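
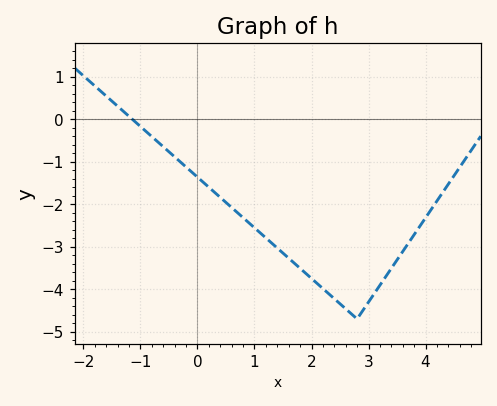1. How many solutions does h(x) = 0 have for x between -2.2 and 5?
1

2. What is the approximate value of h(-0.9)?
-0.3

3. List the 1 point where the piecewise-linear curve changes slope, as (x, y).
(2.8, -4.7)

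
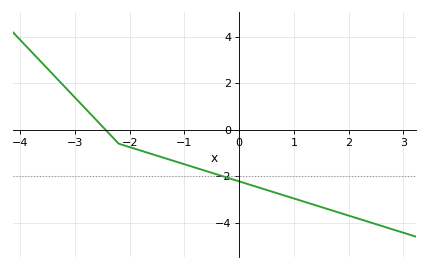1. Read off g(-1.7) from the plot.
-1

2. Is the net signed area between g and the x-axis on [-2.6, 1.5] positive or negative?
negative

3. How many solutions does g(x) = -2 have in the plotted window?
1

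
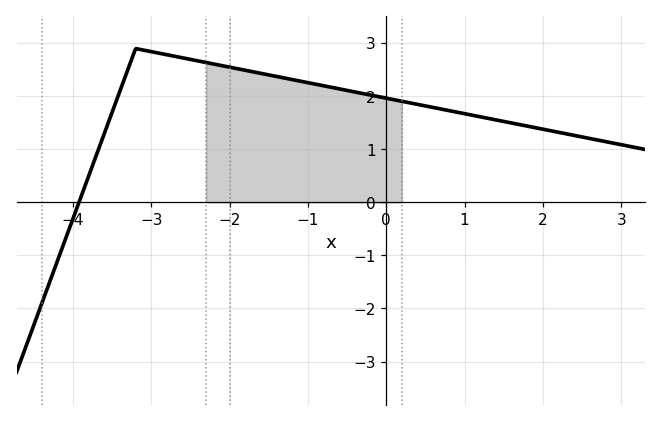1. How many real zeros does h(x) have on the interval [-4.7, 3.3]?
1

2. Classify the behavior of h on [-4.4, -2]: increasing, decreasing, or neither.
neither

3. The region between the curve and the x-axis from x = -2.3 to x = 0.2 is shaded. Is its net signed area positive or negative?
positive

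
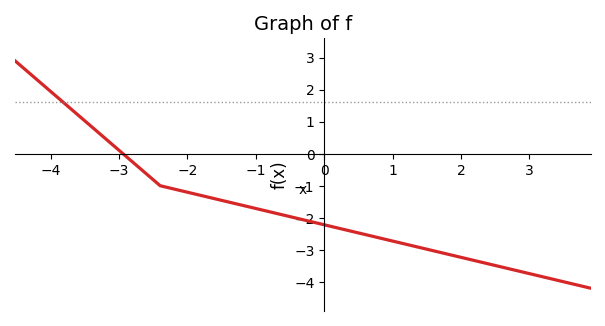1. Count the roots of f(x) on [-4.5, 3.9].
1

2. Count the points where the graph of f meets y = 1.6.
1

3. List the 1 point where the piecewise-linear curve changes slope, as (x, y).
(-2.4, -1)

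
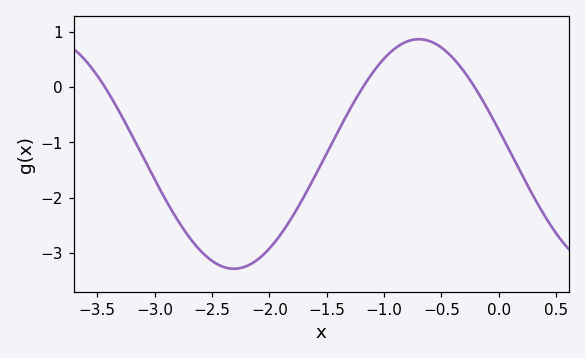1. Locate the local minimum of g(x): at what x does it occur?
-2.31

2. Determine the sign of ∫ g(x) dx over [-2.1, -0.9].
negative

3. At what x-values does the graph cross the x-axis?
-3.43, -1.18, -0.211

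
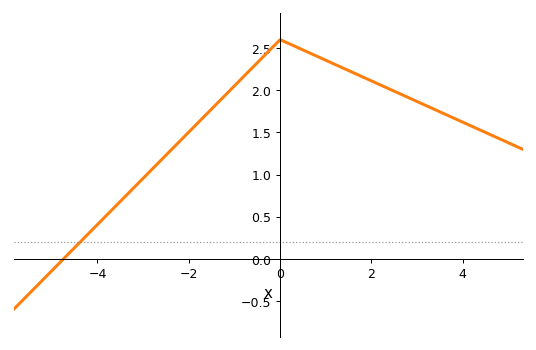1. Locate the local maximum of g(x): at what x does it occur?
0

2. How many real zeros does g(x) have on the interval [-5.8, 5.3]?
1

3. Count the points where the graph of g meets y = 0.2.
1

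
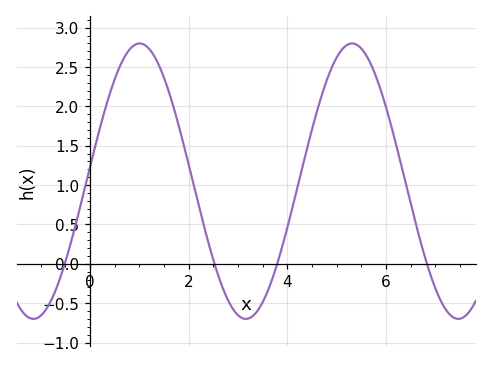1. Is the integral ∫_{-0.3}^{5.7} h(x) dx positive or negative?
positive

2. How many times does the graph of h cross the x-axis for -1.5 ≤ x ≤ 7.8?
4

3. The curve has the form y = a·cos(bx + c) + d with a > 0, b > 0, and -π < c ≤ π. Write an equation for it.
y = 1.75cos(1.46x - 1.47) + 1.05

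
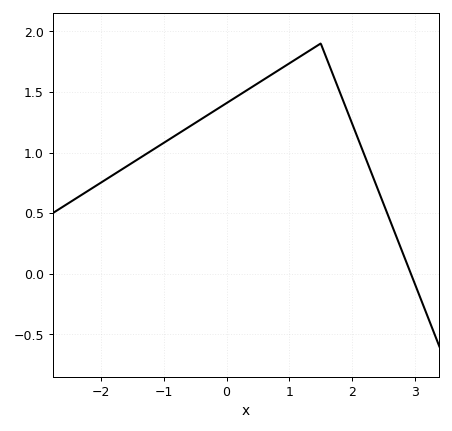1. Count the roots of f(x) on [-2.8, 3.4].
1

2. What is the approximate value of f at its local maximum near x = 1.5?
1.9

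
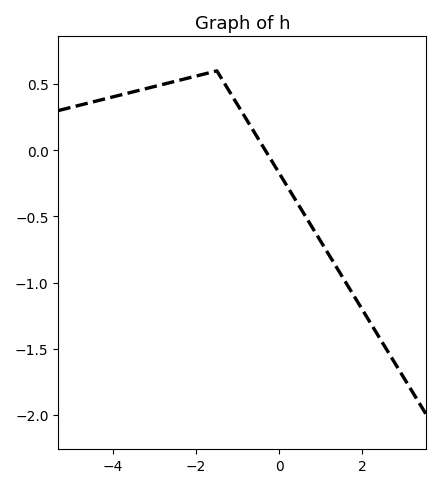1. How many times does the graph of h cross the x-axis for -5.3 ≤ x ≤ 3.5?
1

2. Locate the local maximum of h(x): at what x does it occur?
-1.6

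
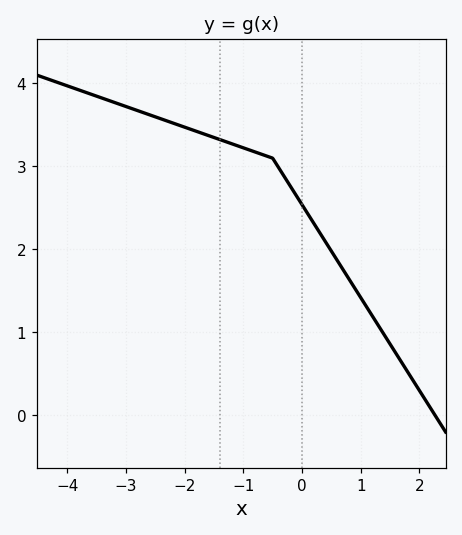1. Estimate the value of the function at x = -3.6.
3.87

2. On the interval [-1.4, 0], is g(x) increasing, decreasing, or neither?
decreasing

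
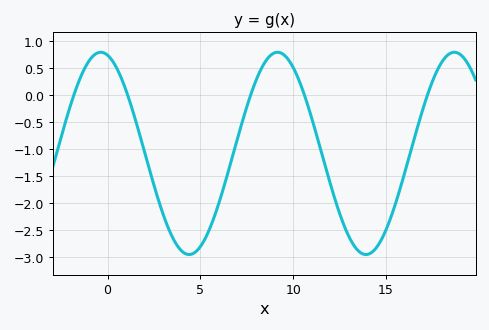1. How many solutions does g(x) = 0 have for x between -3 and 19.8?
5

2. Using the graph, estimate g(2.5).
-1.65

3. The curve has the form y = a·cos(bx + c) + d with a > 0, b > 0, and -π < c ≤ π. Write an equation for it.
y = 1.87cos(0.66x + 0.24) - 1.08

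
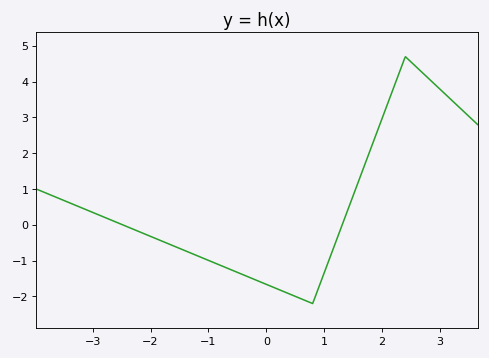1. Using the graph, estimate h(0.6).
-2.07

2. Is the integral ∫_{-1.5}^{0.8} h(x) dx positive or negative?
negative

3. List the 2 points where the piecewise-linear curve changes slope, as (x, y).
(0.8, -2.2); (2.4, 4.7)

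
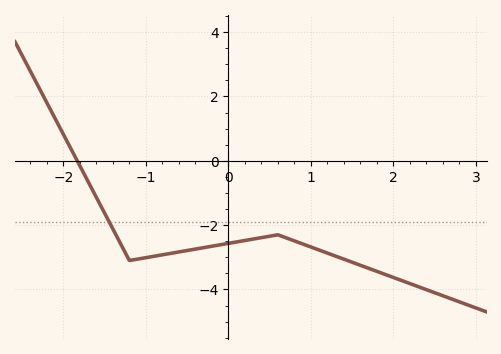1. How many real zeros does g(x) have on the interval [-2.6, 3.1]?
1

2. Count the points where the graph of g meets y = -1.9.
1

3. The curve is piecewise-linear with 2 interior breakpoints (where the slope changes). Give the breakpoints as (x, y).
(-1.2, -3.1); (0.6, -2.3)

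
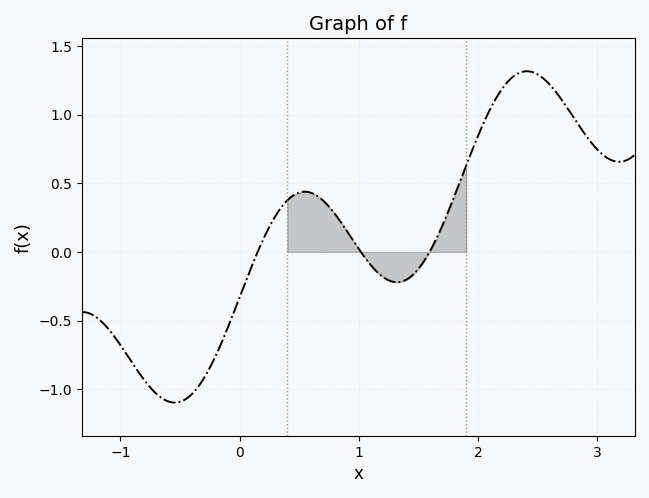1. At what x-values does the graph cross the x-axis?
0.2, 1, 1.6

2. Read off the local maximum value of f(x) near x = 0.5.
0.45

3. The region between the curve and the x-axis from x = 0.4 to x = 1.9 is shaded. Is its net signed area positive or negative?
positive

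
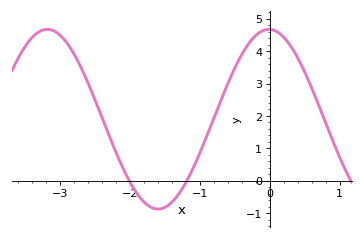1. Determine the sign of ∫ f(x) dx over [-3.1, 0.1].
positive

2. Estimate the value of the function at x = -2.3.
1.4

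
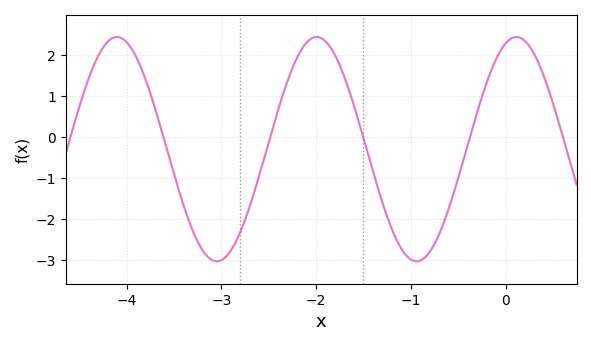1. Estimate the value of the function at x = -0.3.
0.613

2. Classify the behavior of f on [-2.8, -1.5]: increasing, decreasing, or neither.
neither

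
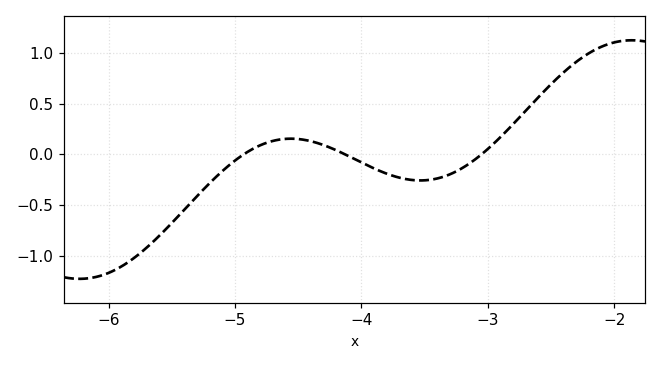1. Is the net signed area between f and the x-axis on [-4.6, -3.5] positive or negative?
negative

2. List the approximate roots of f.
-4.9, -4.1, -3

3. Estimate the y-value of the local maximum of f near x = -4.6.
0.15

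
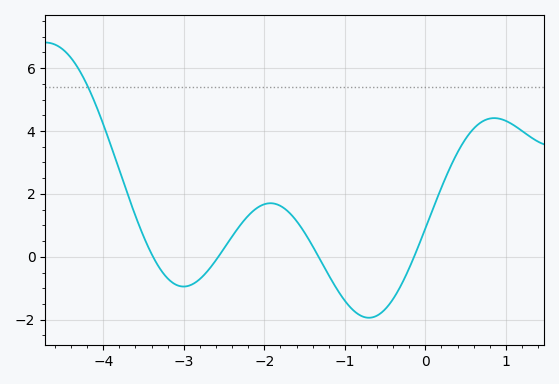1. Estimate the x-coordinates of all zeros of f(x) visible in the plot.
-3.4, -2.6, -1.3, -0.1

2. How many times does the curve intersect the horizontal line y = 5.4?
1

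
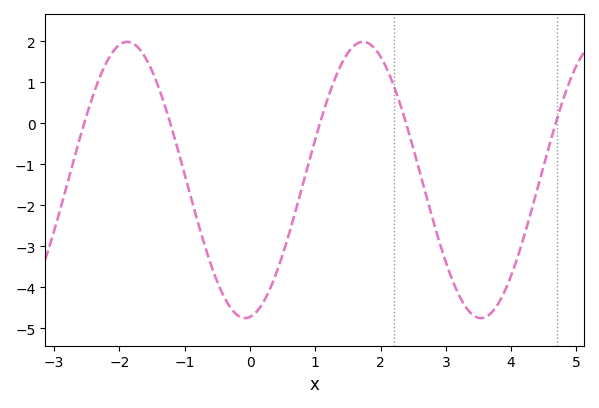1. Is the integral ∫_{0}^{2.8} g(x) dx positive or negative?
negative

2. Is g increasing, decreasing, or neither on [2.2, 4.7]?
neither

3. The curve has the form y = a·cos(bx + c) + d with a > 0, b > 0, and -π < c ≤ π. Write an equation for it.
y = 3.37cos(1.74x - 3.01) - 1.38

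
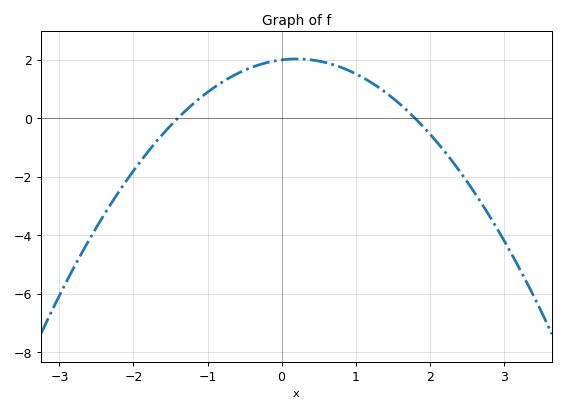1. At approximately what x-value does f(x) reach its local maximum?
0.2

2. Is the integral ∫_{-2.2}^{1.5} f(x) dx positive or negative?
positive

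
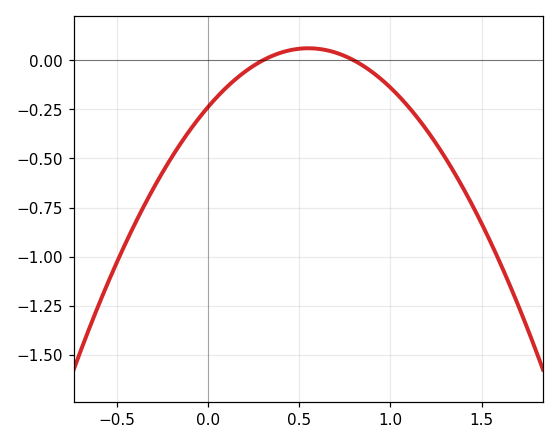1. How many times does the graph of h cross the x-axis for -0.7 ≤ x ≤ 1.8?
2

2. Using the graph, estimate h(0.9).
-0.059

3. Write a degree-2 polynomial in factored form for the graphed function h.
y = -0.99(x - 0.3)(x - 0.8)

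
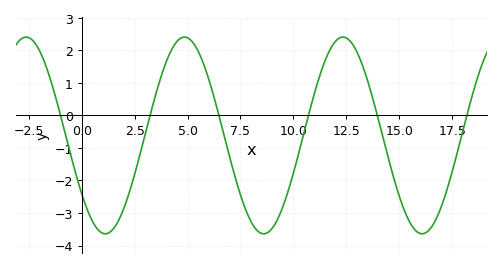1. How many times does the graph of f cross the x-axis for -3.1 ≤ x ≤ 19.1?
6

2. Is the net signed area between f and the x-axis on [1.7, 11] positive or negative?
negative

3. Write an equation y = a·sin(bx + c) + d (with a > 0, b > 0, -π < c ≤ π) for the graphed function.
y = 3.02sin(0.84x - 2.51) - 0.62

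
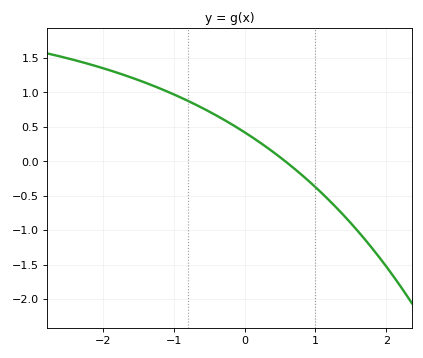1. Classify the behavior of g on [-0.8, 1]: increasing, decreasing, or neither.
decreasing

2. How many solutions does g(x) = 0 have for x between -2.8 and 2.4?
1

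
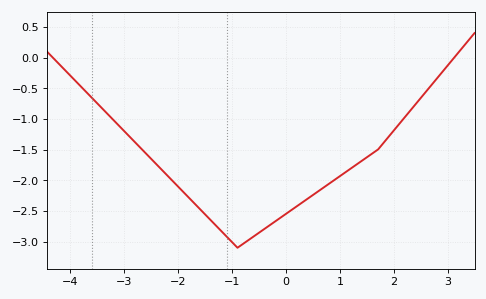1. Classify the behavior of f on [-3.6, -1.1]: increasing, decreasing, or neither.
decreasing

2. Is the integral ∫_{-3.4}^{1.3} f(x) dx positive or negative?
negative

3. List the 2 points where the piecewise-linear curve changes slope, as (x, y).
(-0.9, -3.1); (1.7, -1.5)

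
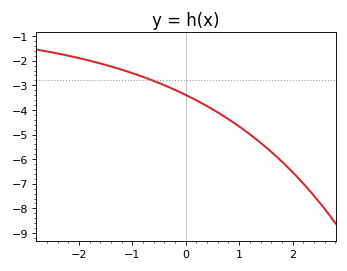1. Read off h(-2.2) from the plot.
-1.8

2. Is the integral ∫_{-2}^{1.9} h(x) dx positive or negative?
negative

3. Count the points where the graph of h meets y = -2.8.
1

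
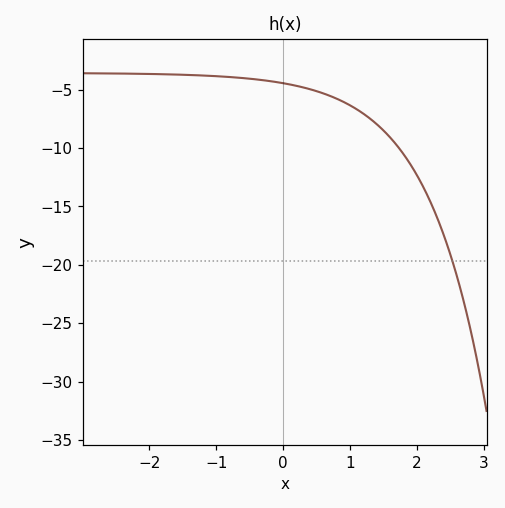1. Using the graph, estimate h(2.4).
-17.5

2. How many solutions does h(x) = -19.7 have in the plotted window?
1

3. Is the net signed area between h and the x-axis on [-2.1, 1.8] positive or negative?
negative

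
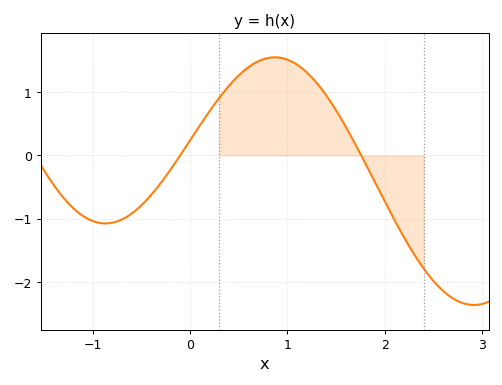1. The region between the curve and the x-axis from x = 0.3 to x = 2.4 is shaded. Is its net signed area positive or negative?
positive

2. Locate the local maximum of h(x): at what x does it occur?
0.9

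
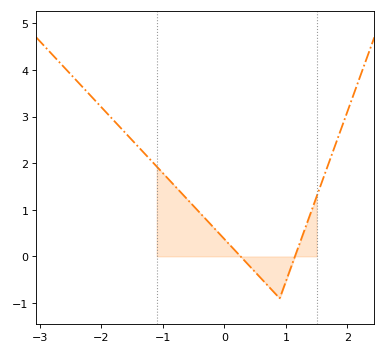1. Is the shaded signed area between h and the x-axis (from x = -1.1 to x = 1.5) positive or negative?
positive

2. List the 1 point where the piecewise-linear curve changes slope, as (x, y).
(0.9, -0.9)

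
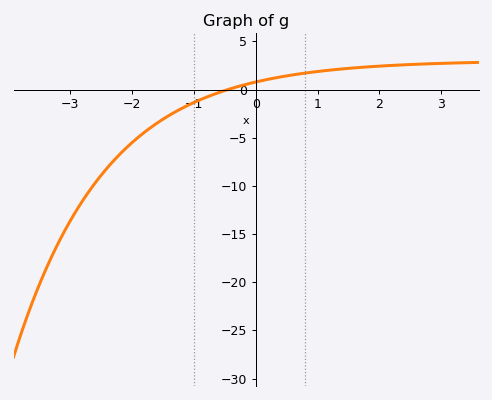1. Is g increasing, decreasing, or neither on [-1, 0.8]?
increasing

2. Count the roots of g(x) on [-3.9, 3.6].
1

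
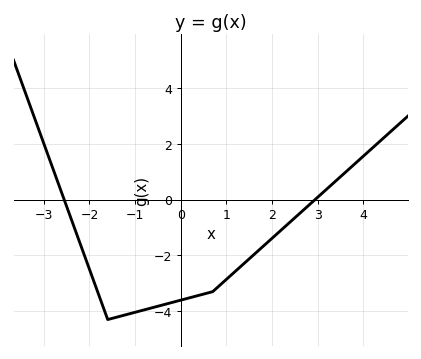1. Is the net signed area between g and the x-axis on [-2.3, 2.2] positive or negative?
negative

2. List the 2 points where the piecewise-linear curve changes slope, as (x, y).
(-1.6, -4.3); (0.7, -3.3)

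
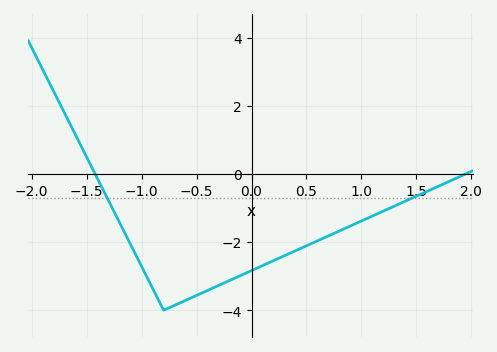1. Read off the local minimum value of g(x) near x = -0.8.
-4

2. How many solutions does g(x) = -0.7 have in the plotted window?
2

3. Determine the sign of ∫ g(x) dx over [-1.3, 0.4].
negative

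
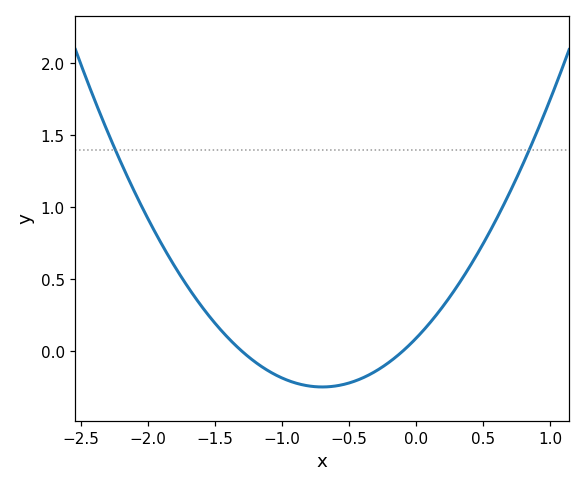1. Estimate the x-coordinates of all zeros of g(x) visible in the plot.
-1.3, -0.1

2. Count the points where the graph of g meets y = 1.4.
2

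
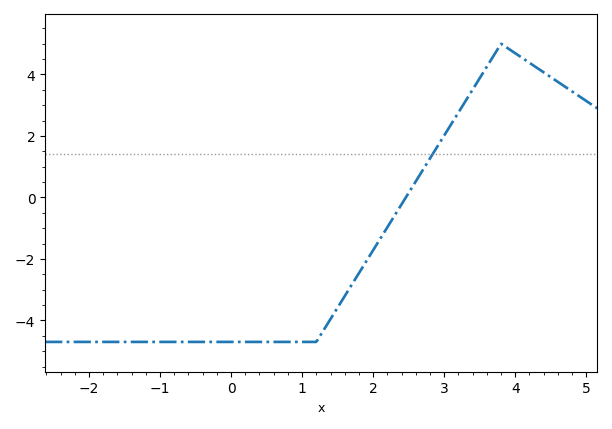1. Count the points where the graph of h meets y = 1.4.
1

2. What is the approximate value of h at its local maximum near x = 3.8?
5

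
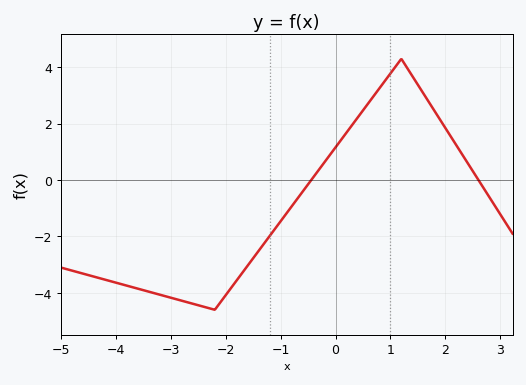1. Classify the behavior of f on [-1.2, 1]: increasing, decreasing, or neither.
increasing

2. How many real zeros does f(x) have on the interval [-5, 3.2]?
2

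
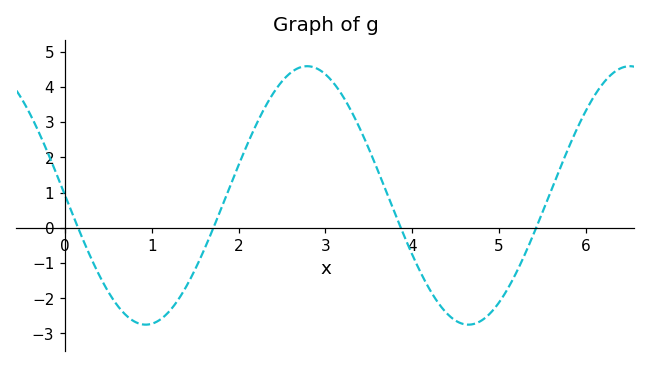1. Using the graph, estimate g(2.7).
4.5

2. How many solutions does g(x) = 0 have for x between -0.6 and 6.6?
4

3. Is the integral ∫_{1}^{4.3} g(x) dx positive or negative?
positive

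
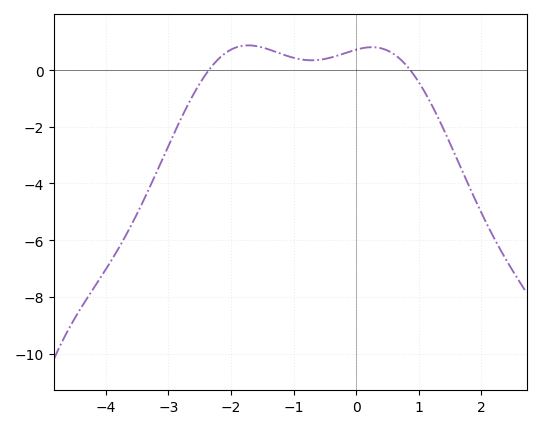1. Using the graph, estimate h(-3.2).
-3.6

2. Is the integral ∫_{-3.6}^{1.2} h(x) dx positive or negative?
negative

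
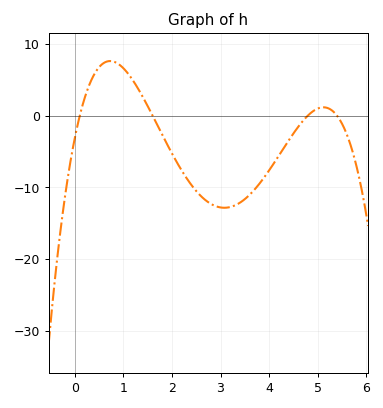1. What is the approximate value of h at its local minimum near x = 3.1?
-13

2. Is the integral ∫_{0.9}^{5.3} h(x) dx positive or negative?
negative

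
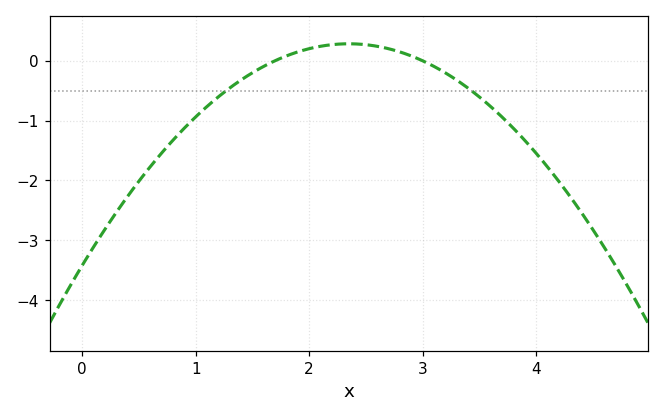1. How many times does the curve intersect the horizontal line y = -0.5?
2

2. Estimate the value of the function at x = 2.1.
0.2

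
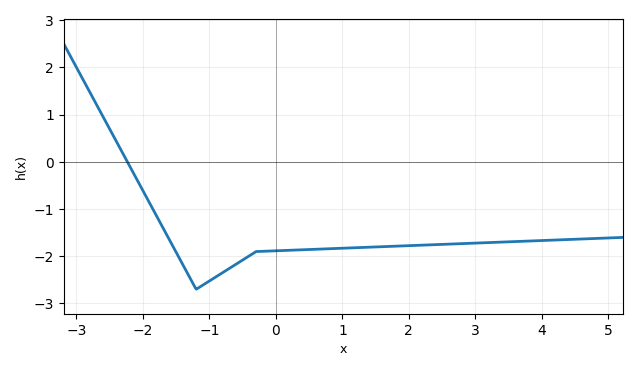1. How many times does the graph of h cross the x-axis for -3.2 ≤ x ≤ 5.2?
1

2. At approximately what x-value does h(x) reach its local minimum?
-1.2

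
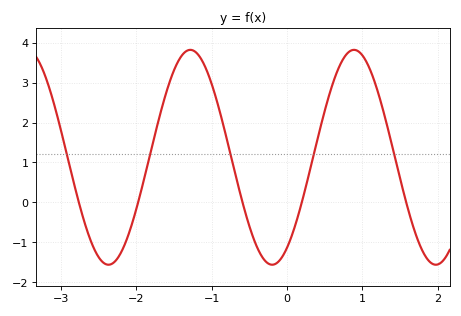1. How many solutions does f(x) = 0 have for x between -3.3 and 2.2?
5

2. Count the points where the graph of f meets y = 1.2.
5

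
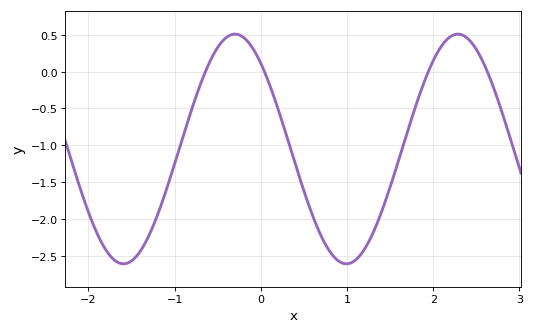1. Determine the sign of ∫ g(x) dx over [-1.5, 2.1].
negative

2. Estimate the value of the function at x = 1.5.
-1.55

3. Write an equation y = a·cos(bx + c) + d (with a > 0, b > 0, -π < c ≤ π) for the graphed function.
y = 1.56cos(2.4x + 0.73) - 1.05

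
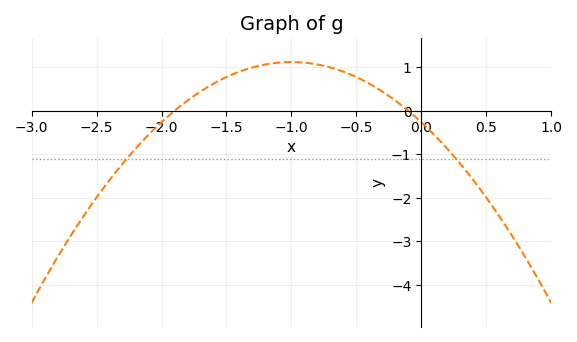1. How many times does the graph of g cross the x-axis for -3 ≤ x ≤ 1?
2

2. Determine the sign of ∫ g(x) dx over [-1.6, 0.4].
positive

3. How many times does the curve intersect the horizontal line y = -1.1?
2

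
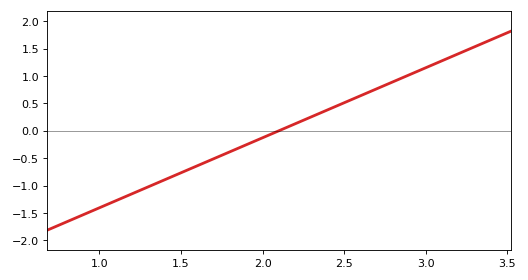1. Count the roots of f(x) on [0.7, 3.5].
1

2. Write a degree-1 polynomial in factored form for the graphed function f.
y = 1.28(x - 2.1)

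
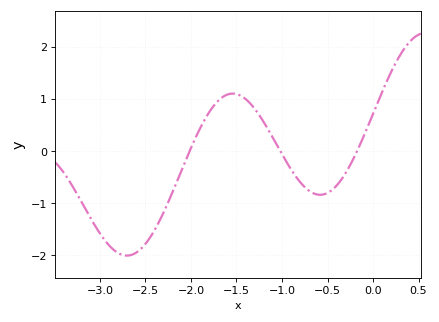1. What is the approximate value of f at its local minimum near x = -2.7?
-2.01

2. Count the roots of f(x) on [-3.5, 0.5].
3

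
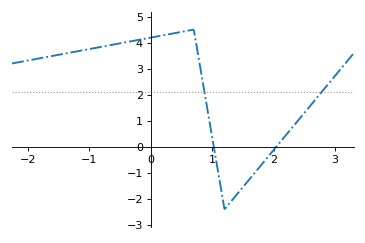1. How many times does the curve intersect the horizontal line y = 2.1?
2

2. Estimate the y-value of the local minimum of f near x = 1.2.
-2.4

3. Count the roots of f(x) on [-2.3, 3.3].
2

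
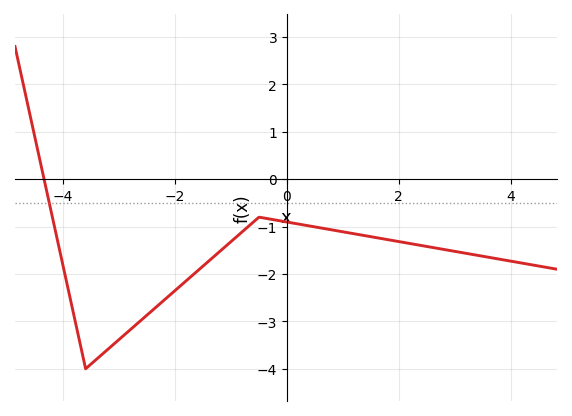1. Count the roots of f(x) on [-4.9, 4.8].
1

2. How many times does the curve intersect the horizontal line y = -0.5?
1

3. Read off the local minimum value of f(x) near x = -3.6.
-4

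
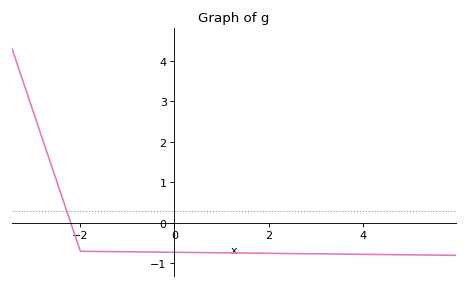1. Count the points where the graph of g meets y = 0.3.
1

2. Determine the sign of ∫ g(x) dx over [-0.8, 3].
negative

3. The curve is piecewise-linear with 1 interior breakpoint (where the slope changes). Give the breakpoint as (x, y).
(-2, -0.7)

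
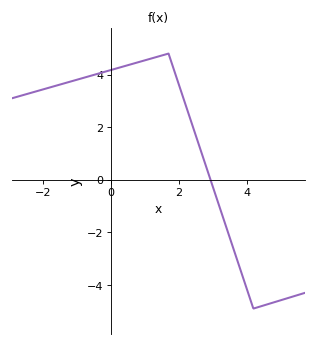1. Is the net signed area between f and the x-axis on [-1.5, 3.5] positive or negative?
positive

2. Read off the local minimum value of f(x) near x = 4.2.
-4.9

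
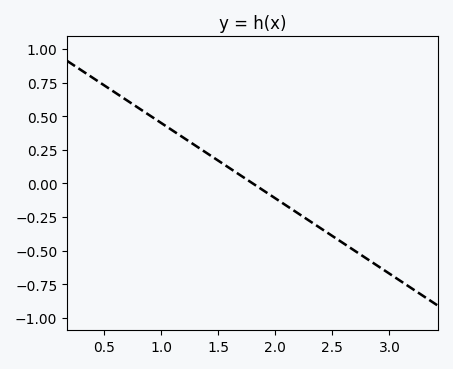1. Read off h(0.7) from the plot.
0.616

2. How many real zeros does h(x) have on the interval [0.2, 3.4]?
1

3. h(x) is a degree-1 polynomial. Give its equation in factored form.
y = -0.56(x - 1.8)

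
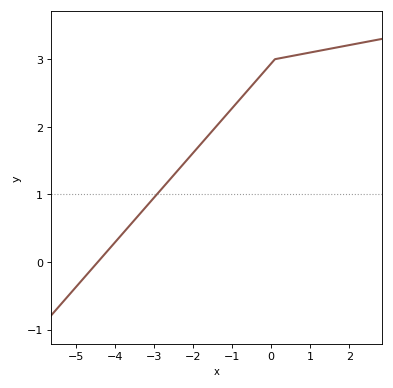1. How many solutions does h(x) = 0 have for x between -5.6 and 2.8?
1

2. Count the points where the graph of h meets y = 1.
1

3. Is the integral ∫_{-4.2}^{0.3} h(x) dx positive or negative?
positive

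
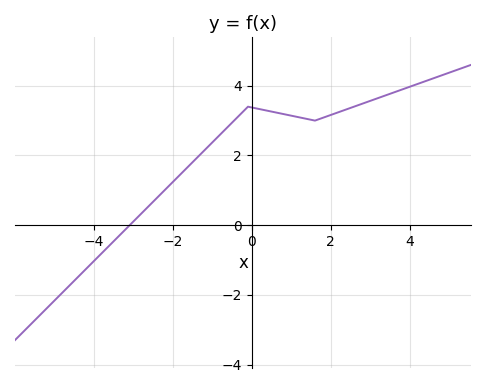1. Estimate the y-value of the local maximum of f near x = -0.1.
3.4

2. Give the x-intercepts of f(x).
-3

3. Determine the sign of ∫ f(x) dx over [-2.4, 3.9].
positive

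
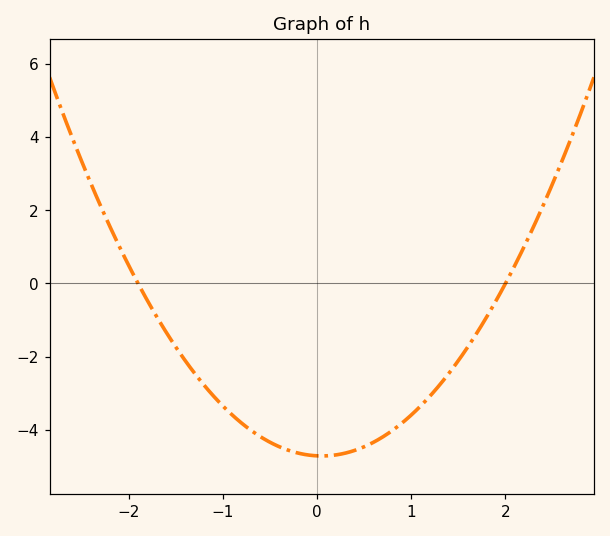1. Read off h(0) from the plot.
-4.71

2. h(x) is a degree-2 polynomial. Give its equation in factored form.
y = 1.24(x + 1.9)(x - 2)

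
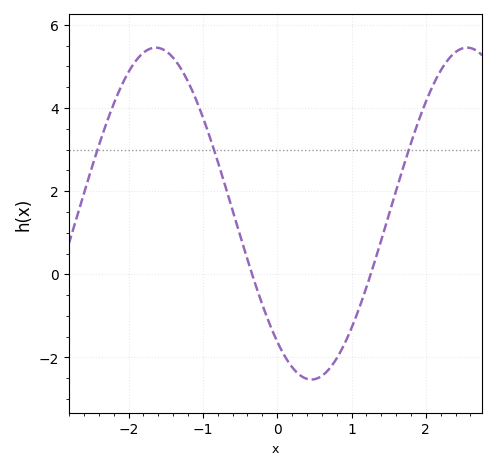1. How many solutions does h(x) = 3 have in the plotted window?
3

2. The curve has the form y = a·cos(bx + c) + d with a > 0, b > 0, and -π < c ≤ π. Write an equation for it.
y = 3.99cos(1.5x + 2.45) + 1.46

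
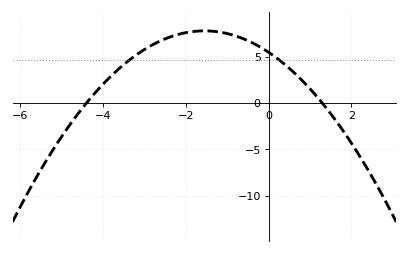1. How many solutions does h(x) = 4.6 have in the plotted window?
2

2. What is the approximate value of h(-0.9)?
7.5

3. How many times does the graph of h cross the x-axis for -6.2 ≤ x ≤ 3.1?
2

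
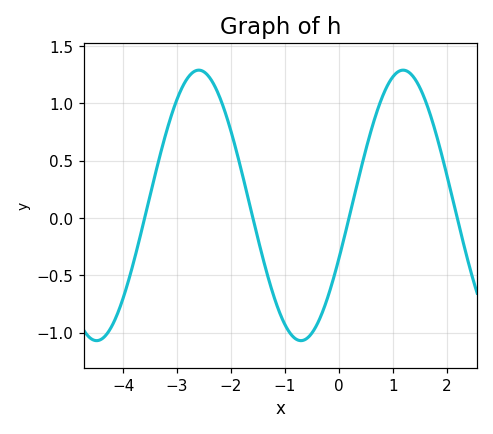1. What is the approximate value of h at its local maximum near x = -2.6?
1.3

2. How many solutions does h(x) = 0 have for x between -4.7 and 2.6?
4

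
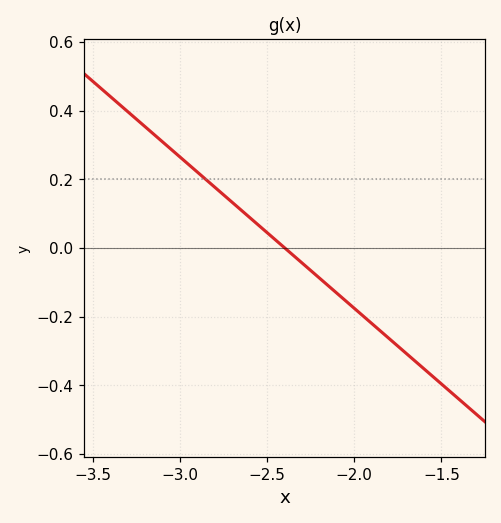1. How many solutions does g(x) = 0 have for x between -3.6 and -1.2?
1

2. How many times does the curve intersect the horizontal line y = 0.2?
1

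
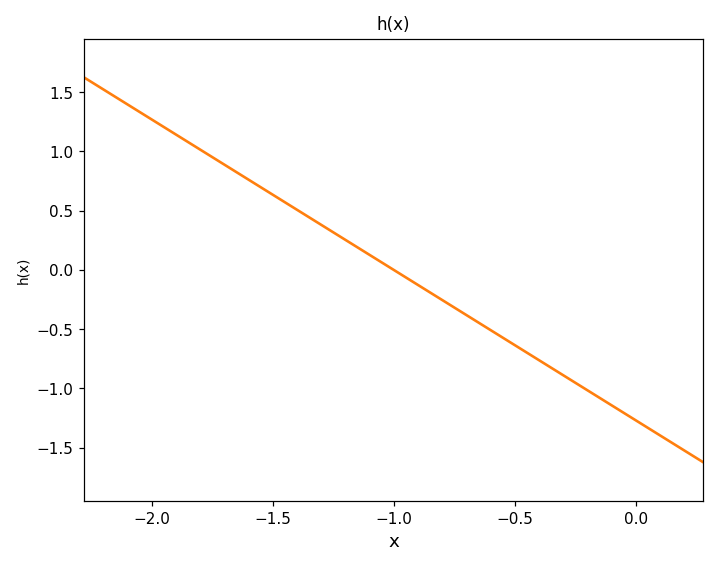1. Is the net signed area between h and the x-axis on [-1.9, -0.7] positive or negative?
positive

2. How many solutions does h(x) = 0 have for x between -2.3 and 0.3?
1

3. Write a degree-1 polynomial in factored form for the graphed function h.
y = -1.27(x + 1)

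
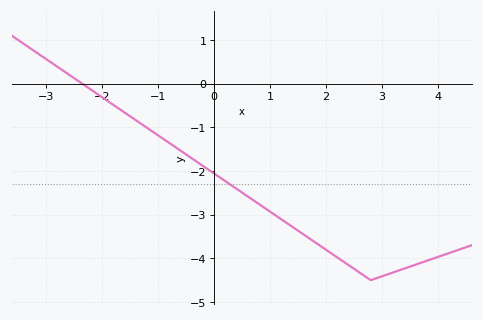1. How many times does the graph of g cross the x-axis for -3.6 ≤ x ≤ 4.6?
1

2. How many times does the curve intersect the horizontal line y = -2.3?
1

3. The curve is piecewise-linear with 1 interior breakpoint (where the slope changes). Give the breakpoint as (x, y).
(2.8, -4.5)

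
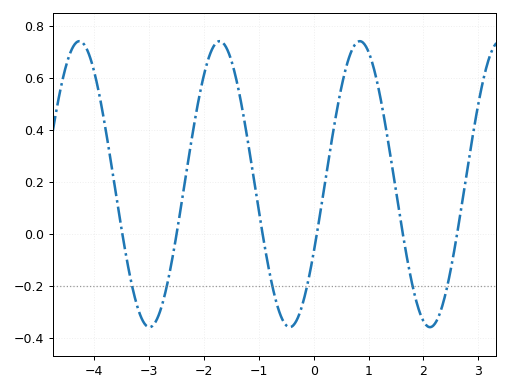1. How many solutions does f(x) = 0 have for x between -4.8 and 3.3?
6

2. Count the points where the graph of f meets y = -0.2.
6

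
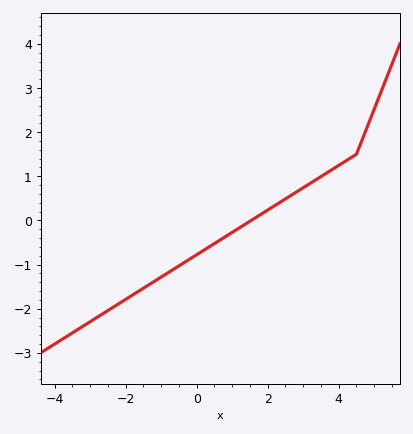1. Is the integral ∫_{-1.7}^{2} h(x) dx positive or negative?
negative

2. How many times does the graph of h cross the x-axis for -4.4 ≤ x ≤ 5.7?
1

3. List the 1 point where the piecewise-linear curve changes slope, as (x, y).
(4.5, 1.5)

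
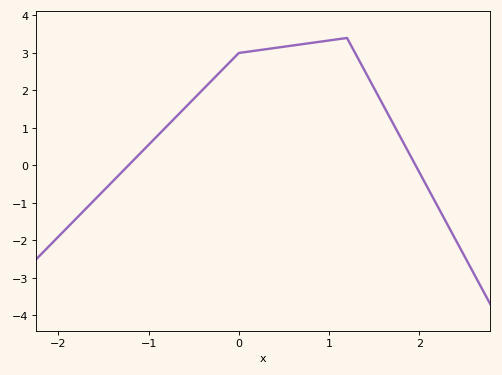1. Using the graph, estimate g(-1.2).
0.1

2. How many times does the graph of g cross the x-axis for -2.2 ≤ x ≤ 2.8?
2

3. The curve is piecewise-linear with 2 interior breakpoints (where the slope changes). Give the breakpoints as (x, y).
(0, 3); (1.2, 3.4)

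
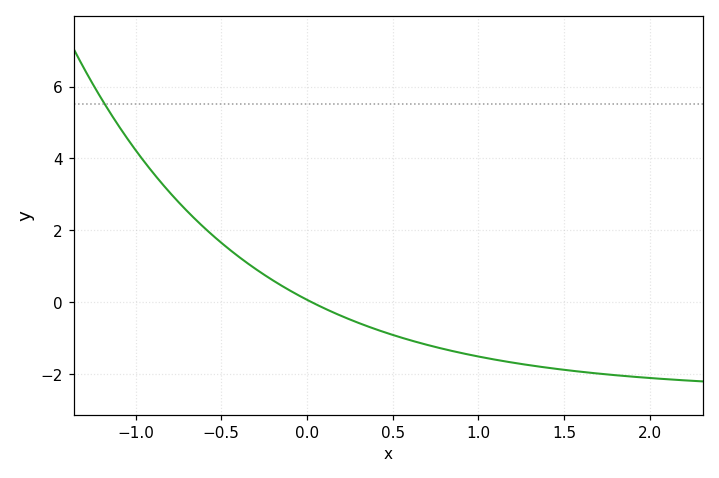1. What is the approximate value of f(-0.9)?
3.61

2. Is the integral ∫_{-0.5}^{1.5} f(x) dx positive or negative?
negative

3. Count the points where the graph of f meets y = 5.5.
1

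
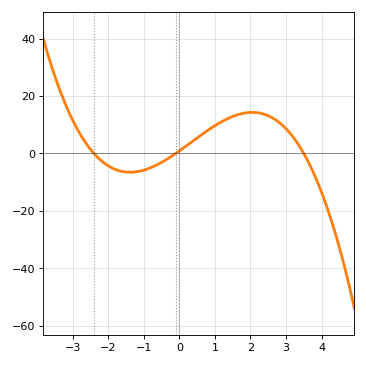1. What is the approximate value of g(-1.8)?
-6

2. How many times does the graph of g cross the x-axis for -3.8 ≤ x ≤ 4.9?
3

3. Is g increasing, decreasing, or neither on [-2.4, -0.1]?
neither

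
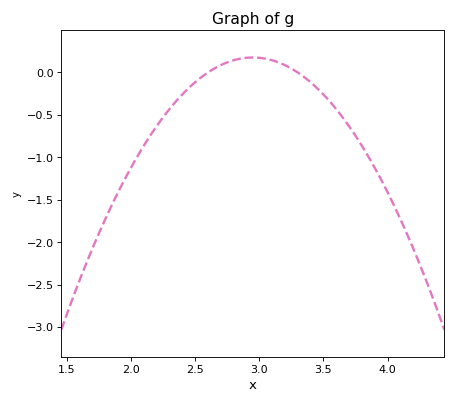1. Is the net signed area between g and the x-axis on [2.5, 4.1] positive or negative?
negative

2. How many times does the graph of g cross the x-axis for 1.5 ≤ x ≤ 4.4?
2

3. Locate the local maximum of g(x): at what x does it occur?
2.95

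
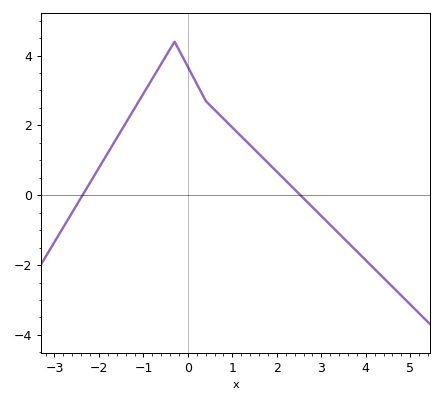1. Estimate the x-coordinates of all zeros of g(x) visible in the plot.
-2.37, 2.53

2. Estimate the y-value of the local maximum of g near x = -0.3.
4.4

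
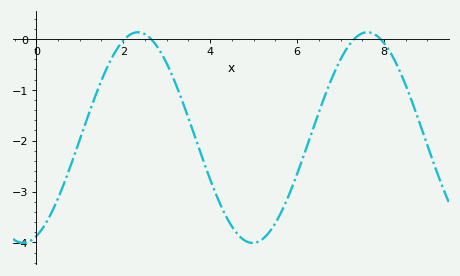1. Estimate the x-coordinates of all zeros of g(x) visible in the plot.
2.04, 2.64, 7.32, 7.92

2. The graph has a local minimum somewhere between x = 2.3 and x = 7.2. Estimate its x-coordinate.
4.98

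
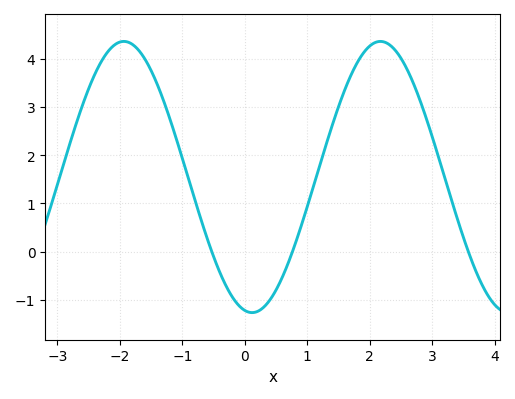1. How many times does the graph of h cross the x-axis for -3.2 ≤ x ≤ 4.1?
3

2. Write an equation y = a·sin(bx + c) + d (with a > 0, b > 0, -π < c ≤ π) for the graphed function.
y = 2.82sin(1.5x - 1.8) + 1.55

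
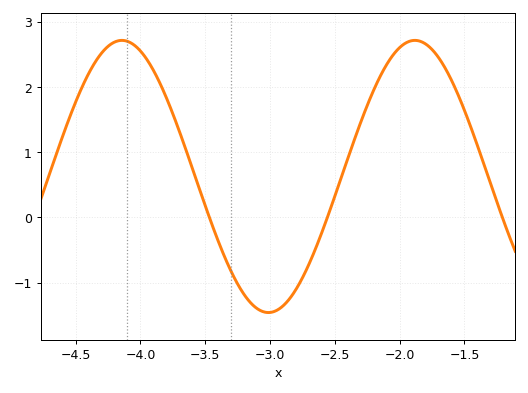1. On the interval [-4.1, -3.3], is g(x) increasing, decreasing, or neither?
decreasing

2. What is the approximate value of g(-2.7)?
-0.7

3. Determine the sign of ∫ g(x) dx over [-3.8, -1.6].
positive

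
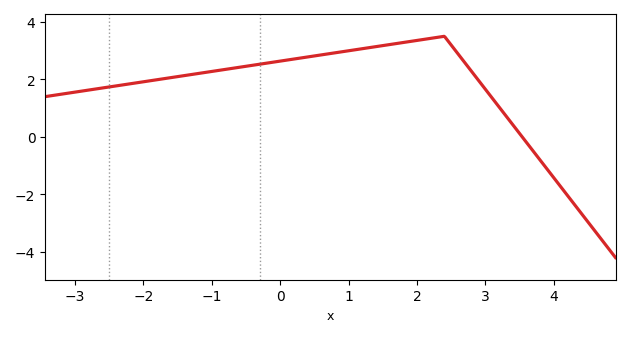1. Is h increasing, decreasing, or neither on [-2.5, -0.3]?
increasing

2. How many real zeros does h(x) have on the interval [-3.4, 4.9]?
1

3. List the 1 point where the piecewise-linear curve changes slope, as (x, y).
(2.4, 3.5)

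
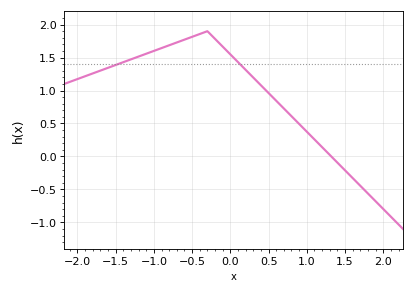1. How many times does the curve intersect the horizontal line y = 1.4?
2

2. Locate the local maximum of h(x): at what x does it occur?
-0.301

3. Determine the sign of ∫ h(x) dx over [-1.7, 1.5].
positive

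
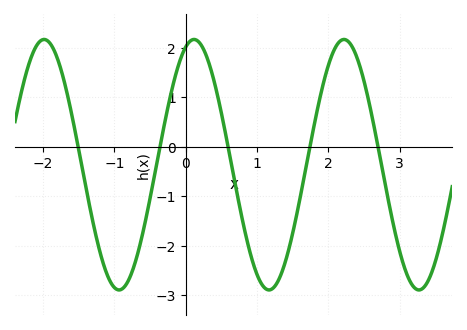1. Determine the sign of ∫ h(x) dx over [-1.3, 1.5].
negative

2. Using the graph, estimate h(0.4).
1.3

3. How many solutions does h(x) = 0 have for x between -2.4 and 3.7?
5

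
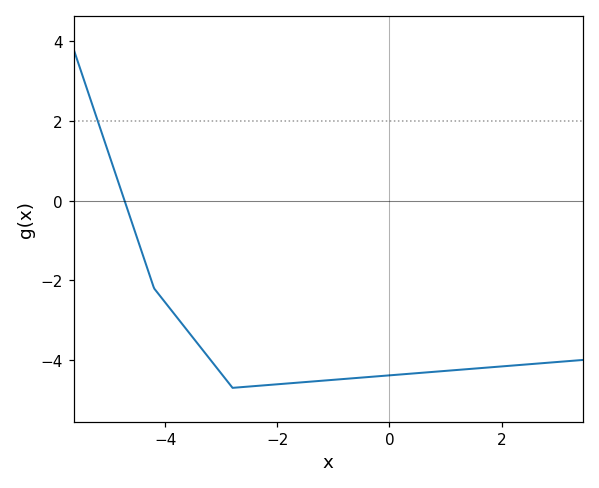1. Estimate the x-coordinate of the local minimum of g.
-2.8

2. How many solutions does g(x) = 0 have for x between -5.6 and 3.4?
1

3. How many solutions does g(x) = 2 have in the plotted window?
1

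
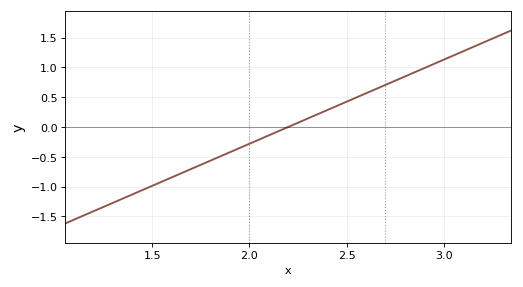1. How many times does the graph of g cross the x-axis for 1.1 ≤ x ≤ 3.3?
1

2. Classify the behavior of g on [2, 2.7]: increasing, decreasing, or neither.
increasing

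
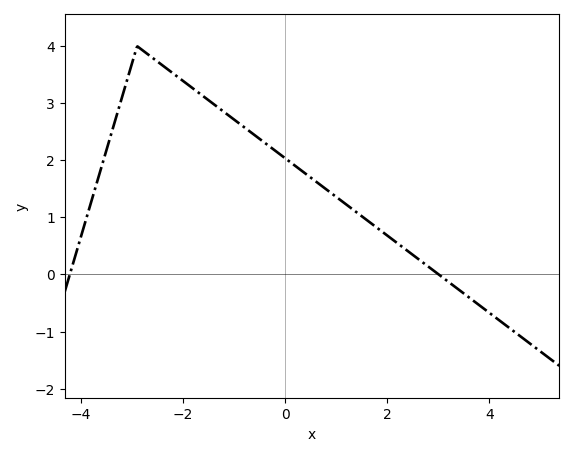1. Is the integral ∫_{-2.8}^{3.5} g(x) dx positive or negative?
positive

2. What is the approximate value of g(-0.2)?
2.2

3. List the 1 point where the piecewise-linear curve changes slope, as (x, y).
(-2.9, 4)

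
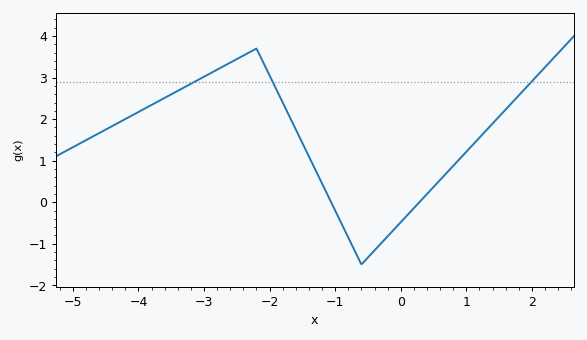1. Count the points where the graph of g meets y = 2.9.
3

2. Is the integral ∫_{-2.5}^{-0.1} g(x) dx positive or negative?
positive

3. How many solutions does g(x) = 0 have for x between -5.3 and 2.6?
2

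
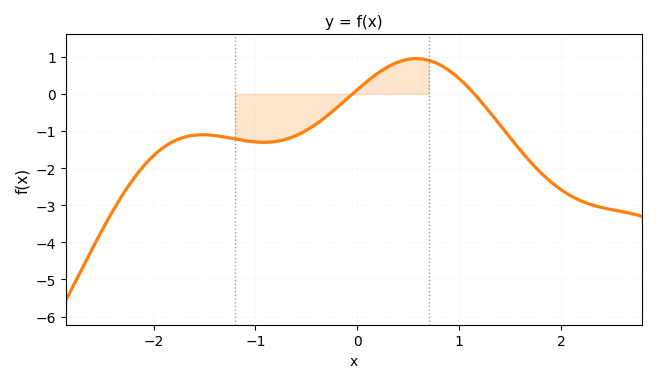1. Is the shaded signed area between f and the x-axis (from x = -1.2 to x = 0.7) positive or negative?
negative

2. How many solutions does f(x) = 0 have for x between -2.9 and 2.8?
2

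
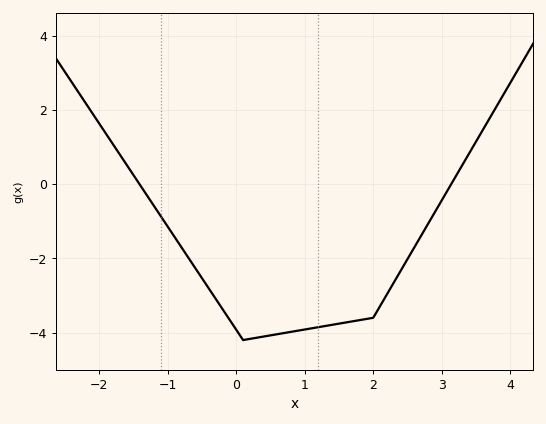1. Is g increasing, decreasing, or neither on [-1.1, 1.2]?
neither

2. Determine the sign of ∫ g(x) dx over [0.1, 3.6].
negative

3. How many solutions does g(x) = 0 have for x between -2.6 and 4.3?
2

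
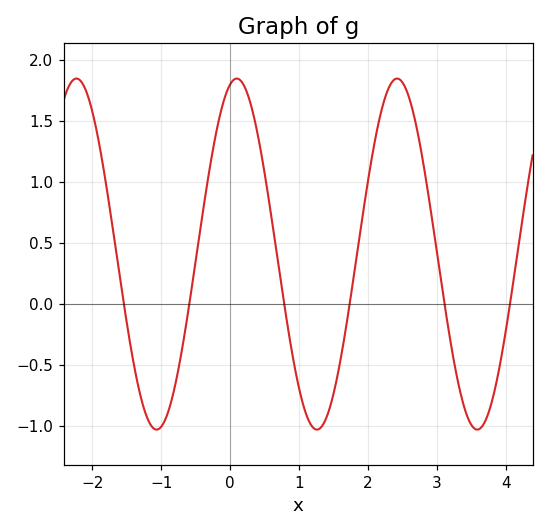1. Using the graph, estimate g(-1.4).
-0.5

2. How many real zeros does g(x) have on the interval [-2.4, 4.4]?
6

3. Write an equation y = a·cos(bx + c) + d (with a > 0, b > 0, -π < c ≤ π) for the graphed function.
y = 1.44cos(2.7x - 0.26) + 0.41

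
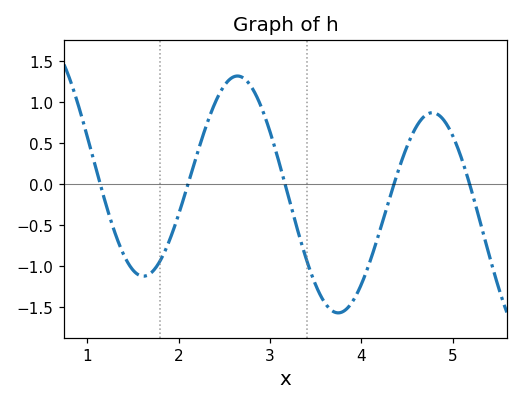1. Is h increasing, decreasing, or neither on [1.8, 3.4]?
neither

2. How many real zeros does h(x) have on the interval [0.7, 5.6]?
5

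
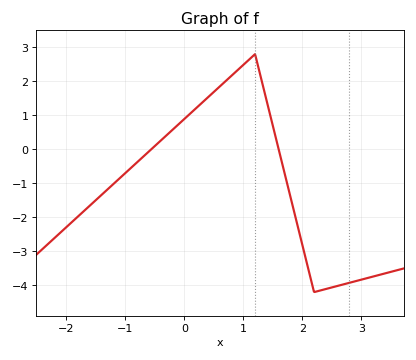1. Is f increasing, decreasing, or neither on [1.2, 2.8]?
neither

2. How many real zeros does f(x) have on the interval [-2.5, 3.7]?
2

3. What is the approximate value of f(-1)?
-0.697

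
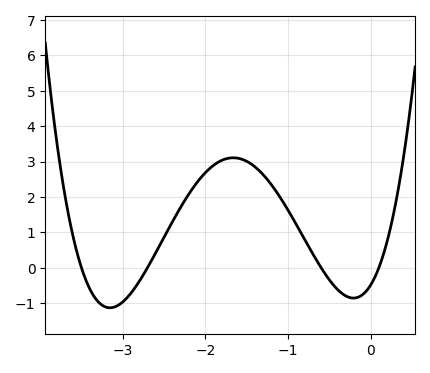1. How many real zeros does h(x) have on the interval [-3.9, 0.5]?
4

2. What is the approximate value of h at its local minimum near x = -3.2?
-1.14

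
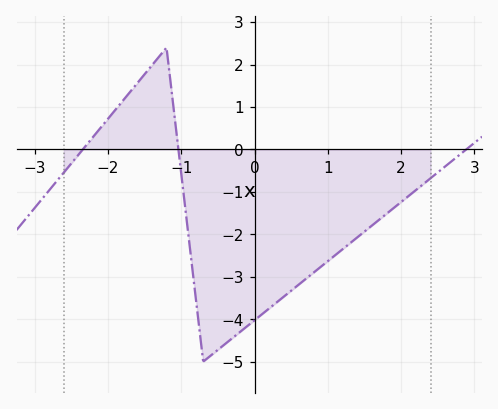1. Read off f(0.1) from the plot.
-3.89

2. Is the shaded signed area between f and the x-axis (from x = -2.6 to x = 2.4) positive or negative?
negative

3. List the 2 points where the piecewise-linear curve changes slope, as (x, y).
(-1.2, 2.4); (-0.7, -5)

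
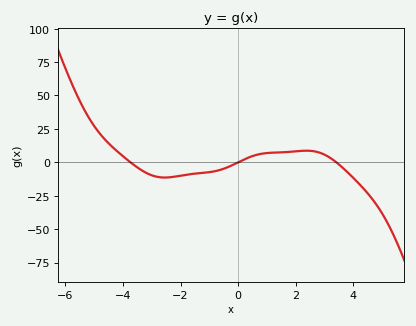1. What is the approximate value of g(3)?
5.71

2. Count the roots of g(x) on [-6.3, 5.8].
3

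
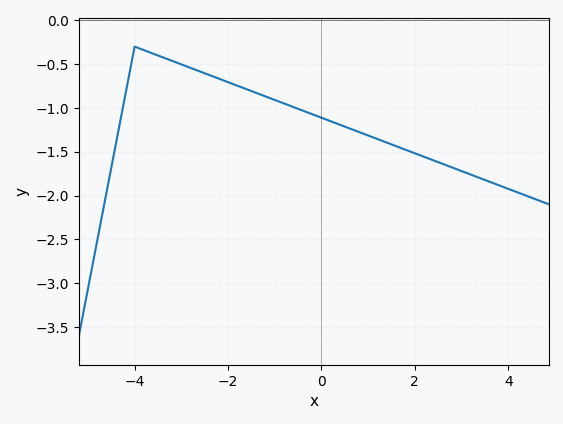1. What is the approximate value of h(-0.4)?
-1.05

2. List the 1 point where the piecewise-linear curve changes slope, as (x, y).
(-4, -0.3)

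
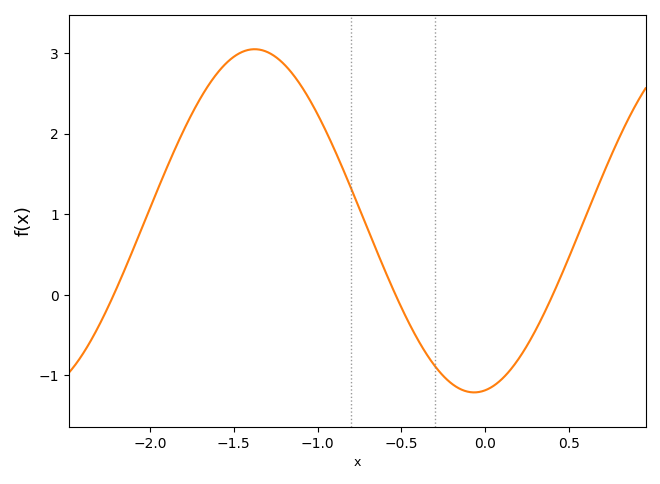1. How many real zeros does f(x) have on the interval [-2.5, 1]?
3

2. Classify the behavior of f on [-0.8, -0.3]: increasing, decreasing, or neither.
decreasing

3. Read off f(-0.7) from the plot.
0.8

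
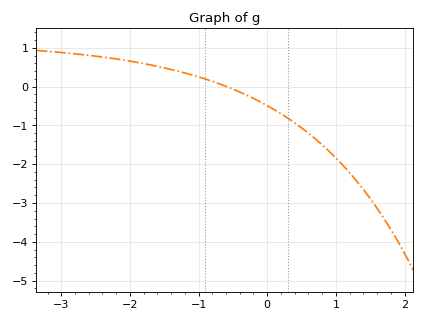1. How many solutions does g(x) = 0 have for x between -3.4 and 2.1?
1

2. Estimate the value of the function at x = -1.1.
0.3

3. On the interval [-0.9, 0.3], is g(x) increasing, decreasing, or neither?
decreasing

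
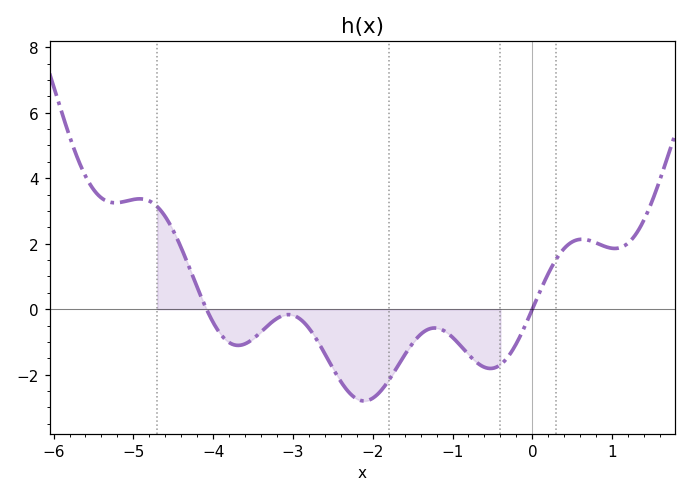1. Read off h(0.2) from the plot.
1.09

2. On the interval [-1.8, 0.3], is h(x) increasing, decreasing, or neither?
neither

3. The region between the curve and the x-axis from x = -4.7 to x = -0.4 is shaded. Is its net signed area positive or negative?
negative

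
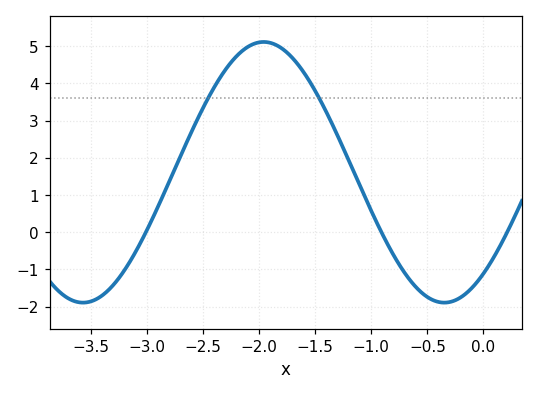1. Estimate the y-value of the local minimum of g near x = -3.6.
-1.9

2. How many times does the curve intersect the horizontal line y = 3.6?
2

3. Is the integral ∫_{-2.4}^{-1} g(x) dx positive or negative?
positive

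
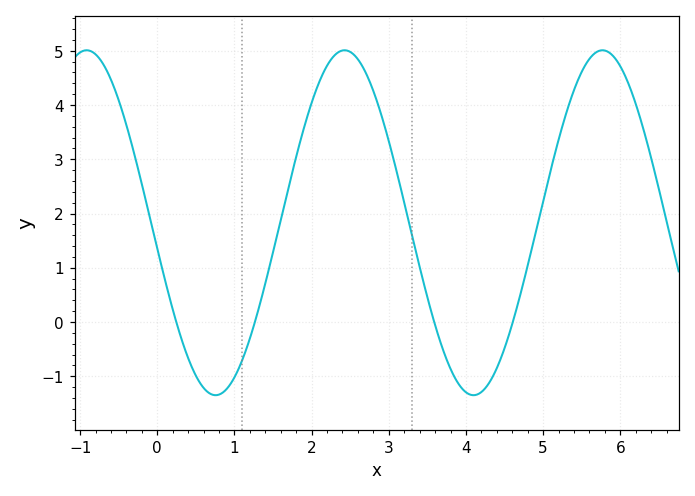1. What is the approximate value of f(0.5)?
-0.989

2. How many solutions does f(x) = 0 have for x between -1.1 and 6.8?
4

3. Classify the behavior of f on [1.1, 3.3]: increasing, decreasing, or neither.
neither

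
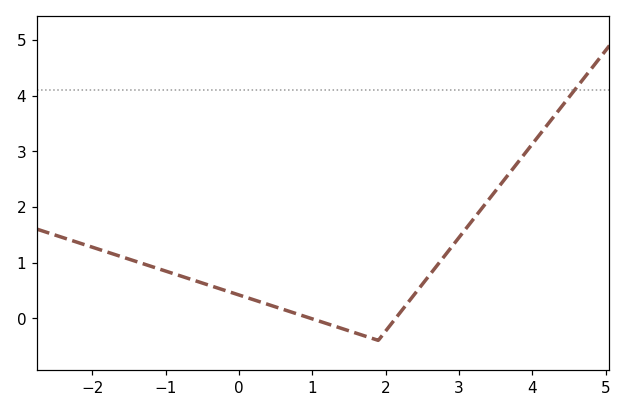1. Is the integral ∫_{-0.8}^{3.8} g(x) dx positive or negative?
positive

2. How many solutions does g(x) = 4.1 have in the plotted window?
1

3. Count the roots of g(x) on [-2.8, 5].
2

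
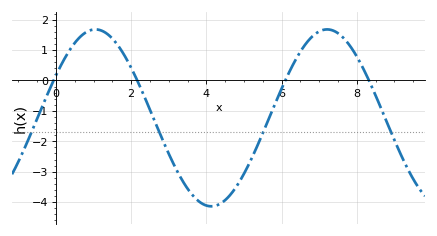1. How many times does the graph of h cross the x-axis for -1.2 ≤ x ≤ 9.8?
4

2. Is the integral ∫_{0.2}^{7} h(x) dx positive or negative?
negative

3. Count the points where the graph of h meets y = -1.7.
4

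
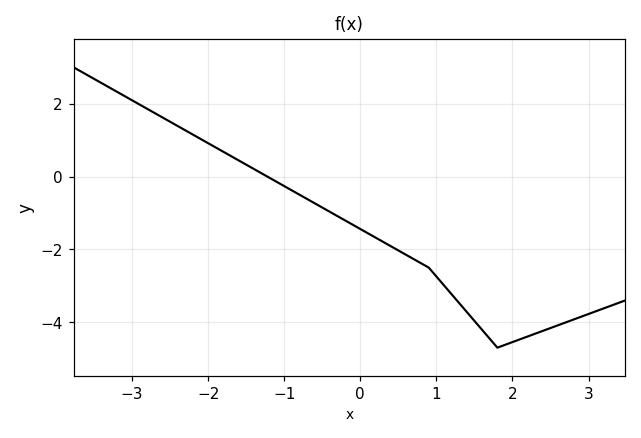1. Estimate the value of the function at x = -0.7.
-0.614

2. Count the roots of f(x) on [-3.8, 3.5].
1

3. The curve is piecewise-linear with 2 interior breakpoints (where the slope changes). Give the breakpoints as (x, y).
(0.9, -2.5); (1.8, -4.7)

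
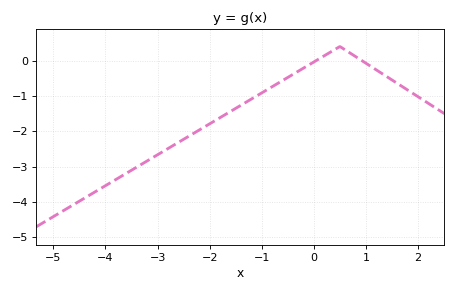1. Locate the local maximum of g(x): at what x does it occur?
0.501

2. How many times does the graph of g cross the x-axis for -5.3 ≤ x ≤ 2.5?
2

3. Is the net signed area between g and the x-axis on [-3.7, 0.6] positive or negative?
negative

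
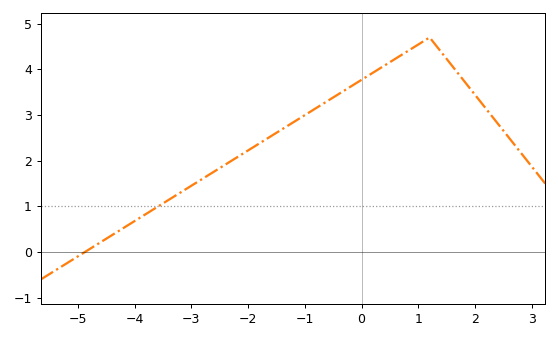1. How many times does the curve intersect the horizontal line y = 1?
1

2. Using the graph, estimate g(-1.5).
2.61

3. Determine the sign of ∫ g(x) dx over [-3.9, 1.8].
positive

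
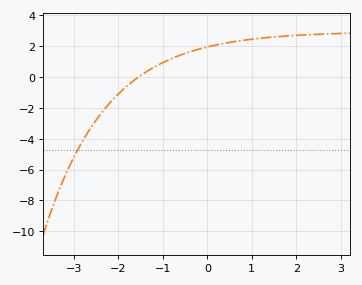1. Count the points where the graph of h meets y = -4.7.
1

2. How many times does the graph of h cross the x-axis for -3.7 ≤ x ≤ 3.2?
1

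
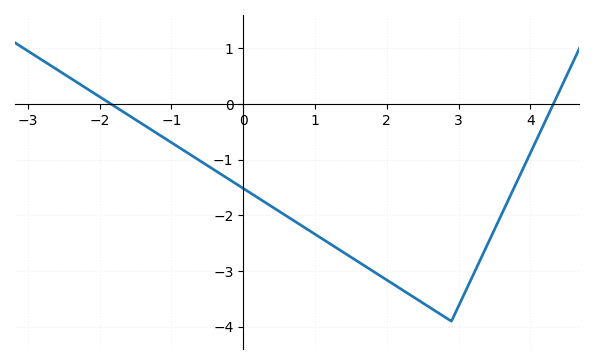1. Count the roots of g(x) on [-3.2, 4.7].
2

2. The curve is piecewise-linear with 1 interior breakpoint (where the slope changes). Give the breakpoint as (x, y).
(2.9, -3.9)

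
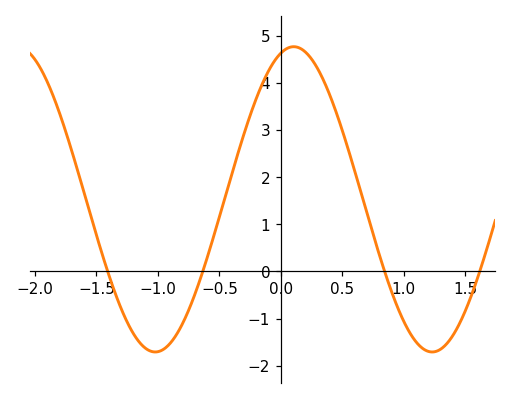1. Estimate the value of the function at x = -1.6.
1.7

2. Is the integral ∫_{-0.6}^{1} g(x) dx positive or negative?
positive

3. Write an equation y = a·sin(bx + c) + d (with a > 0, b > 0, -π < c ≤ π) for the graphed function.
y = 3.24sin(2.8x + 1.3) + 1.53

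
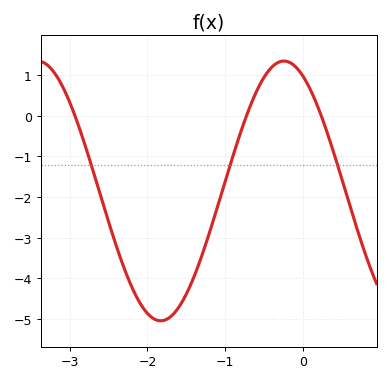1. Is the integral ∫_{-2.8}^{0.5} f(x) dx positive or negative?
negative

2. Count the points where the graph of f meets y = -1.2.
3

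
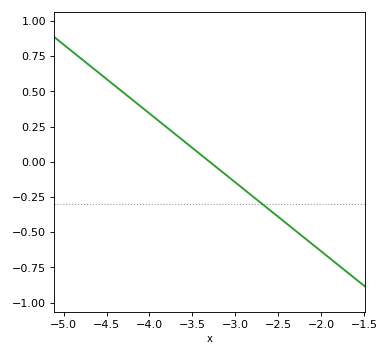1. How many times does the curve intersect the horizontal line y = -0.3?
1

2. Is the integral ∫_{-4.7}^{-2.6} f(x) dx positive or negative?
positive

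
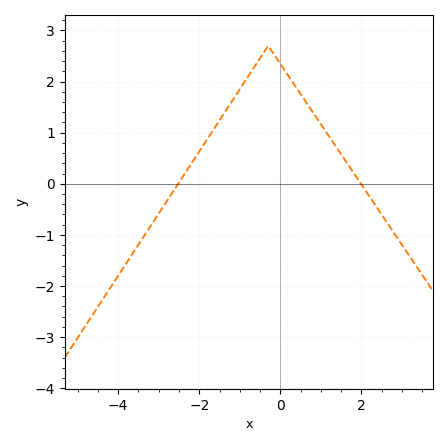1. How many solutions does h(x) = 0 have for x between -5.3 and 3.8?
2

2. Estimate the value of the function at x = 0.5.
1.76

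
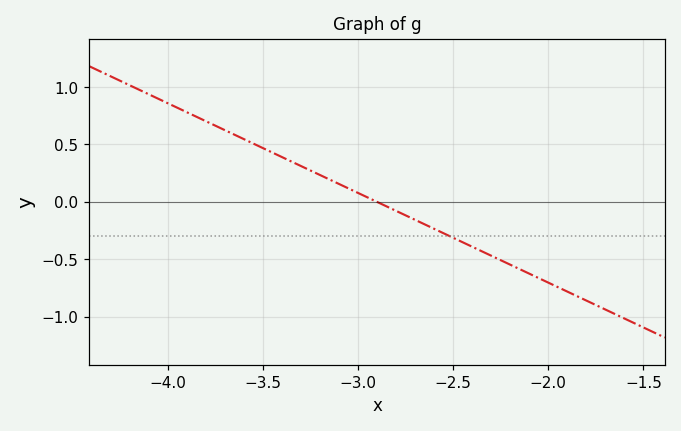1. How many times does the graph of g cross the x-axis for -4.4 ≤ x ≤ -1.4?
1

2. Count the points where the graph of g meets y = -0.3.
1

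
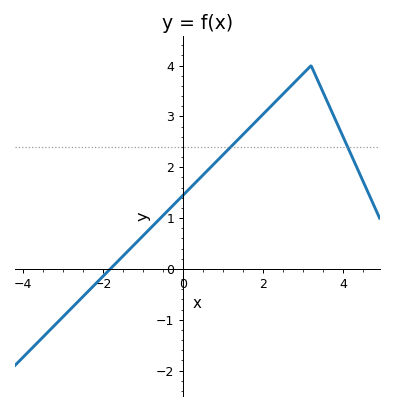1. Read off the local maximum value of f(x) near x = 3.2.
4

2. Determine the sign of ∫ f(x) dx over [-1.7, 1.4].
positive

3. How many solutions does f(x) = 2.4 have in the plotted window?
2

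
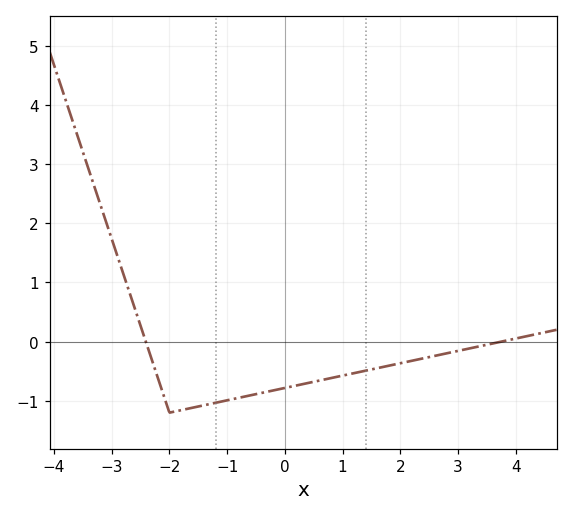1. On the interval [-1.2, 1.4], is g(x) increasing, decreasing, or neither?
increasing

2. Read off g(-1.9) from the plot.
-1.18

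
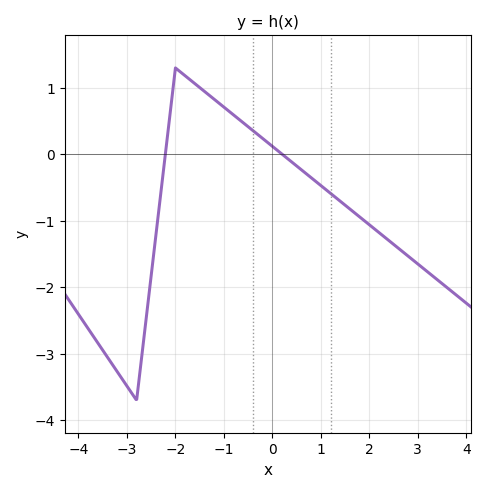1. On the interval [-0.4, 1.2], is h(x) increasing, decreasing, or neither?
decreasing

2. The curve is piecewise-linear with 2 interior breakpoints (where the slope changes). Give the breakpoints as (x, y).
(-2.8, -3.7); (-2, 1.3)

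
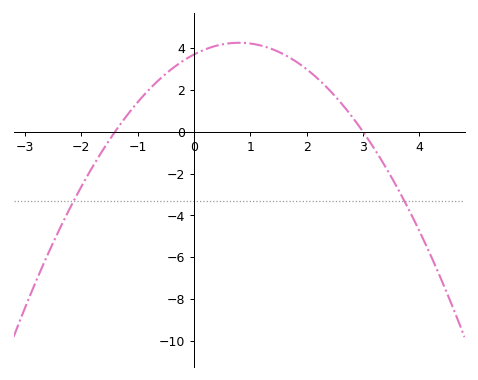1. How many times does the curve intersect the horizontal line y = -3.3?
2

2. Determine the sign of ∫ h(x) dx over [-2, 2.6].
positive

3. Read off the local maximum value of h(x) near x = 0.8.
4.26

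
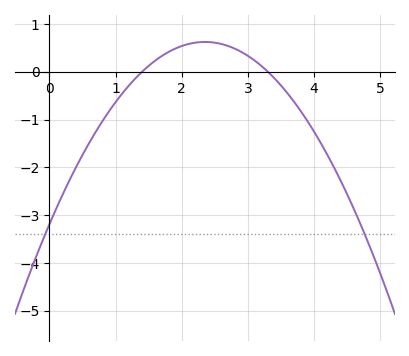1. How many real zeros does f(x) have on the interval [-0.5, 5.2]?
2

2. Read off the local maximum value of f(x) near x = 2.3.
0.6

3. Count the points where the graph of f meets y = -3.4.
2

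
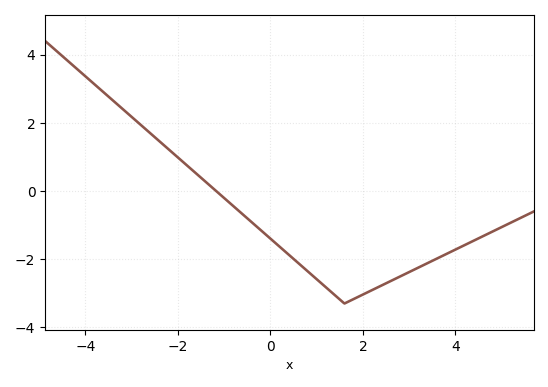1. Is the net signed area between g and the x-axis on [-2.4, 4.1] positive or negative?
negative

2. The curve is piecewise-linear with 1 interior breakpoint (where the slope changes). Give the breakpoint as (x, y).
(1.6, -3.3)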